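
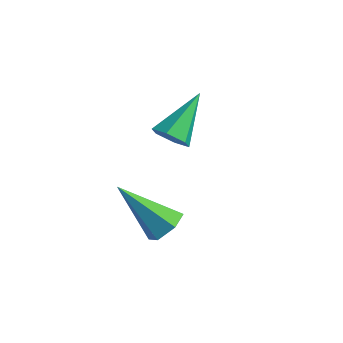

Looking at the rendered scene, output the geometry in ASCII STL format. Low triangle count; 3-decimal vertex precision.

solid 
facet normal 0.050 -0.812 -0.581
outer loop
vertex -0.972 -0.143 -3.215
vertex -1.462 -0.428 -2.859
vertex -1.611 -0.054 -3.395
endloop
endfacet
facet normal 0.268 0.781 -0.564
outer loop
vertex -0.972 -0.143 -3.215
vertex -1.611 -0.054 -3.395
vertex -1.558 1.108 -1.761
endloop
endfacet
facet normal 0.050 -0.812 -0.581
outer loop
vertex -1.611 -0.054 -3.395
vertex -1.462 -0.428 -2.859
vertex -2.102 -0.339 -3.039
endloop
endfacet
facet normal -0.664 0.620 -0.419
outer loop
vertex -1.611 -0.054 -3.395
vertex -2.102 -0.339 -3.039
vertex -1.558 1.108 -1.761
endloop
endfacet
facet normal 0.050 -0.812 -0.581
outer loop
vertex -2.102 -0.339 -3.039
vertex -1.462 -0.428 -2.859
vertex -1.953 -0.713 -2.503
endloop
endfacet
facet normal -0.946 0.076 0.316
outer loop
vertex -2.102 -0.339 -3.039
vertex -1.953 -0.713 -2.503
vertex -1.558 1.108 -1.761
endloop
endfacet
facet normal 0.050 -0.812 -0.581
outer loop
vertex -1.953 -0.713 -2.503
vertex -1.462 -0.428 -2.859
vertex -1.314 -0.802 -2.323
endloop
endfacet
facet normal -0.297 -0.304 0.905
outer loop
vertex -1.953 -0.713 -2.503
vertex -1.314 -0.802 -2.323
vertex -1.558 1.108 -1.761
endloop
endfacet
facet normal 0.050 -0.812 -0.581
outer loop
vertex -1.314 -0.802 -2.323
vertex -1.462 -0.428 -2.859
vertex -0.823 -0.517 -2.679
endloop
endfacet
facet normal 0.634 -0.143 0.760
outer loop
vertex -1.314 -0.802 -2.323
vertex -0.823 -0.517 -2.679
vertex -1.558 1.108 -1.761
endloop
endfacet
facet normal 0.050 -0.812 -0.581
outer loop
vertex -0.823 -0.517 -2.679
vertex -1.462 -0.428 -2.859
vertex -0.972 -0.143 -3.215
endloop
endfacet
facet normal 0.916 0.400 0.025
outer loop
vertex -0.823 -0.517 -2.679
vertex -0.972 -0.143 -3.215
vertex -1.558 1.108 -1.761
endloop
endfacet
facet normal 0.674 0.252 -0.694
outer loop
vertex 0.902 -2.744 -3.532
vertex 0.618 -3.182 -3.967
vertex 0.401 -2.538 -3.944
endloop
endfacet
facet normal -0.132 0.813 0.567
outer loop
vertex 0.902 -2.744 -3.532
vertex 0.401 -2.538 -3.944
vertex -0.758 -3.698 -2.553
endloop
endfacet
facet normal 0.675 0.252 -0.694
outer loop
vertex 0.401 -2.538 -3.944
vertex 0.618 -3.182 -3.967
vertex 0.118 -2.977 -4.379
endloop
endfacet
facet normal -0.773 0.622 -0.125
outer loop
vertex 0.401 -2.538 -3.944
vertex 0.118 -2.977 -4.379
vertex -0.758 -3.698 -2.553
endloop
endfacet
facet normal 0.675 0.253 -0.693
outer loop
vertex 0.118 -2.977 -4.379
vertex 0.618 -3.182 -3.967
vertex 0.335 -3.621 -4.403
endloop
endfacet
facet normal -0.827 -0.260 -0.499
outer loop
vertex 0.118 -2.977 -4.379
vertex 0.335 -3.621 -4.403
vertex -0.758 -3.698 -2.553
endloop
endfacet
facet normal 0.675 0.253 -0.693
outer loop
vertex 0.335 -3.621 -4.403
vertex 0.618 -3.182 -3.967
vertex 0.835 -3.826 -3.991
endloop
endfacet
facet normal -0.241 -0.953 -0.182
outer loop
vertex 0.335 -3.621 -4.403
vertex 0.835 -3.826 -3.991
vertex -0.758 -3.698 -2.553
endloop
endfacet
facet normal 0.674 0.253 -0.694
outer loop
vertex 0.835 -3.826 -3.991
vertex 0.618 -3.182 -3.967
vertex 1.119 -3.388 -3.555
endloop
endfacet
facet normal 0.398 -0.764 0.508
outer loop
vertex 0.835 -3.826 -3.991
vertex 1.119 -3.388 -3.555
vertex -0.758 -3.698 -2.553
endloop
endfacet
facet normal 0.674 0.252 -0.694
outer loop
vertex 1.119 -3.388 -3.555
vertex 0.618 -3.182 -3.967
vertex 0.902 -2.744 -3.532
endloop
endfacet
facet normal 0.452 0.121 0.884
outer loop
vertex 1.119 -3.388 -3.555
vertex 0.902 -2.744 -3.532
vertex -0.758 -3.698 -2.553
endloop
endfacet

endsolid


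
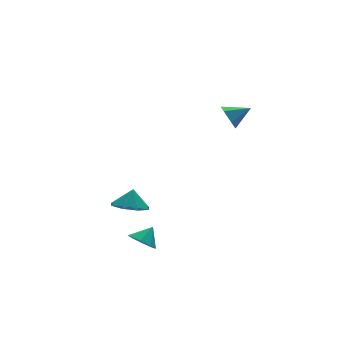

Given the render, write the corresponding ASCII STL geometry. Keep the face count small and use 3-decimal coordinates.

solid 
facet normal -0.680 -0.236 -0.695
outer loop
vertex -3.735 -0.396 -4.69
vertex -4.071 -0.962 -4.169
vertex -4.199 -0.146 -4.321
endloop
endfacet
facet normal 0.497 0.867 0.038
outer loop
vertex -3.735 -0.396 -4.69
vertex -4.199 -0.146 -4.321
vertex -3.309 -0.698 -3.391
endloop
endfacet
facet normal -0.680 -0.236 -0.694
outer loop
vertex -4.199 -0.146 -4.321
vertex -4.071 -0.962 -4.169
vertex -4.587 -0.375 -3.863
endloop
endfacet
facet normal 0.046 0.878 0.477
outer loop
vertex -4.199 -0.146 -4.321
vertex -4.587 -0.375 -3.863
vertex -3.309 -0.698 -3.391
endloop
endfacet
facet normal -0.680 -0.236 -0.694
outer loop
vertex -4.587 -0.375 -3.863
vertex -4.071 -0.962 -4.169
vertex -4.673 -0.947 -3.584
endloop
endfacet
facet normal -0.206 0.454 0.867
outer loop
vertex -4.587 -0.375 -3.863
vertex -4.673 -0.947 -3.584
vertex -3.309 -0.698 -3.391
endloop
endfacet
facet normal -0.680 -0.237 -0.694
outer loop
vertex -4.673 -0.947 -3.584
vertex -4.071 -0.962 -4.169
vertex -4.406 -1.529 -3.647
endloop
endfacet
facet normal -0.110 -0.157 0.981
outer loop
vertex -4.673 -0.947 -3.584
vertex -4.406 -1.529 -3.647
vertex -3.309 -0.698 -3.391
endloop
endfacet
facet normal -0.680 -0.237 -0.694
outer loop
vertex -4.406 -1.529 -3.647
vertex -4.071 -0.962 -4.169
vertex -3.943 -1.778 -4.016
endloop
endfacet
facet normal 0.278 -0.598 0.752
outer loop
vertex -4.406 -1.529 -3.647
vertex -3.943 -1.778 -4.016
vertex -3.309 -0.698 -3.391
endloop
endfacet
facet normal -0.680 -0.237 -0.694
outer loop
vertex -3.943 -1.778 -4.016
vertex -4.071 -0.962 -4.169
vertex -3.554 -1.55 -4.475
endloop
endfacet
facet normal 0.728 -0.609 0.314
outer loop
vertex -3.943 -1.778 -4.016
vertex -3.554 -1.55 -4.475
vertex -3.309 -0.698 -3.391
endloop
endfacet
facet normal -0.680 -0.236 -0.694
outer loop
vertex -3.554 -1.55 -4.475
vertex -4.071 -0.962 -4.169
vertex -3.468 -0.977 -4.754
endloop
endfacet
facet normal 0.980 -0.184 -0.077
outer loop
vertex -3.554 -1.55 -4.475
vertex -3.468 -0.977 -4.754
vertex -3.309 -0.698 -3.391
endloop
endfacet
facet normal -0.680 -0.236 -0.695
outer loop
vertex -3.468 -0.977 -4.754
vertex -4.071 -0.962 -4.169
vertex -3.735 -0.396 -4.69
endloop
endfacet
facet normal 0.884 0.427 -0.191
outer loop
vertex -3.468 -0.977 -4.754
vertex -3.735 -0.396 -4.69
vertex -3.309 -0.698 -3.391
endloop
endfacet
facet normal -0.882 0.208 -0.423
outer loop
vertex 1.643 0.106 2.656
vertex 1.268 -0.133 3.321
vertex 1.488 0.632 3.238
endloop
endfacet
facet normal 0.790 0.544 -0.281
outer loop
vertex 1.643 0.106 2.656
vertex 1.488 0.632 3.238
vertex 2.432 -0.407 3.879
endloop
endfacet
facet normal -0.882 0.208 -0.423
outer loop
vertex 1.488 0.632 3.238
vertex 1.268 -0.133 3.321
vertex 1.113 0.394 3.903
endloop
endfacet
facet normal 0.452 0.728 0.515
outer loop
vertex 1.488 0.632 3.238
vertex 1.113 0.394 3.903
vertex 2.432 -0.407 3.879
endloop
endfacet
facet normal -0.882 0.208 -0.423
outer loop
vertex 1.113 0.394 3.903
vertex 1.268 -0.133 3.321
vertex 0.893 -0.371 3.986
endloop
endfacet
facet normal 0.071 0.087 0.994
outer loop
vertex 1.113 0.394 3.903
vertex 0.893 -0.371 3.986
vertex 2.432 -0.407 3.879
endloop
endfacet
facet normal -0.882 0.208 -0.423
outer loop
vertex 0.893 -0.371 3.986
vertex 1.268 -0.133 3.321
vertex 1.048 -0.897 3.404
endloop
endfacet
facet normal 0.030 -0.738 0.675
outer loop
vertex 0.893 -0.371 3.986
vertex 1.048 -0.897 3.404
vertex 2.432 -0.407 3.879
endloop
endfacet
facet normal -0.882 0.208 -0.423
outer loop
vertex 1.048 -0.897 3.404
vertex 1.268 -0.133 3.321
vertex 1.423 -0.659 2.739
endloop
endfacet
facet normal 0.368 -0.922 -0.122
outer loop
vertex 1.048 -0.897 3.404
vertex 1.423 -0.659 2.739
vertex 2.432 -0.407 3.879
endloop
endfacet
facet normal -0.882 0.208 -0.423
outer loop
vertex 1.423 -0.659 2.739
vertex 1.268 -0.133 3.321
vertex 1.643 0.106 2.656
endloop
endfacet
facet normal 0.749 -0.280 -0.601
outer loop
vertex 1.423 -0.659 2.739
vertex 1.643 0.106 2.656
vertex 2.432 -0.407 3.879
endloop
endfacet
facet normal -0.272 -0.225 -0.936
outer loop
vertex -2.188 3.557 -4.26
vertex -2.961 2.877 -3.872
vertex -2.926 3.944 -4.139
endloop
endfacet
facet normal 0.479 0.798 0.366
outer loop
vertex -2.188 3.557 -4.26
vertex -2.926 3.944 -4.139
vertex -2.639 3.143 -2.768
endloop
endfacet
facet normal -0.272 -0.225 -0.936
outer loop
vertex -2.926 3.944 -4.139
vertex -2.961 2.877 -3.872
vertex -3.684 3.705 -3.861
endloop
endfacet
facet normal -0.080 0.853 0.515
outer loop
vertex -2.926 3.944 -4.139
vertex -3.684 3.705 -3.861
vertex -2.639 3.143 -2.768
endloop
endfacet
facet normal -0.273 -0.226 -0.935
outer loop
vertex -3.684 3.705 -3.861
vertex -2.961 2.877 -3.872
vertex -4.019 2.982 -3.589
endloop
endfacet
facet normal -0.486 0.496 0.720
outer loop
vertex -3.684 3.705 -3.861
vertex -4.019 2.982 -3.589
vertex -2.639 3.143 -2.768
endloop
endfacet
facet normal -0.273 -0.226 -0.935
outer loop
vertex -4.019 2.982 -3.589
vertex -2.961 2.877 -3.872
vertex -3.733 2.197 -3.483
endloop
endfacet
facet normal -0.504 -0.067 0.861
outer loop
vertex -4.019 2.982 -3.589
vertex -3.733 2.197 -3.483
vertex -2.639 3.143 -2.768
endloop
endfacet
facet normal -0.273 -0.226 -0.935
outer loop
vertex -3.733 2.197 -3.483
vertex -2.961 2.877 -3.872
vertex -2.995 1.811 -3.605
endloop
endfacet
facet normal -0.123 -0.504 0.855
outer loop
vertex -3.733 2.197 -3.483
vertex -2.995 1.811 -3.605
vertex -2.639 3.143 -2.768
endloop
endfacet
facet normal -0.272 -0.226 -0.935
outer loop
vertex -2.995 1.811 -3.605
vertex -2.961 2.877 -3.872
vertex -2.237 2.049 -3.883
endloop
endfacet
facet normal 0.435 -0.560 0.706
outer loop
vertex -2.995 1.811 -3.605
vertex -2.237 2.049 -3.883
vertex -2.639 3.143 -2.768
endloop
endfacet
facet normal -0.273 -0.226 -0.935
outer loop
vertex -2.237 2.049 -3.883
vertex -2.961 2.877 -3.872
vertex -1.903 2.772 -4.155
endloop
endfacet
facet normal 0.842 -0.201 0.501
outer loop
vertex -2.237 2.049 -3.883
vertex -1.903 2.772 -4.155
vertex -2.639 3.143 -2.768
endloop
endfacet
facet normal -0.273 -0.224 -0.936
outer loop
vertex -1.903 2.772 -4.155
vertex -2.961 2.877 -3.872
vertex -2.188 3.557 -4.26
endloop
endfacet
facet normal 0.860 0.361 0.360
outer loop
vertex -1.903 2.772 -4.155
vertex -2.188 3.557 -4.26
vertex -2.639 3.143 -2.768
endloop
endfacet

endsolid


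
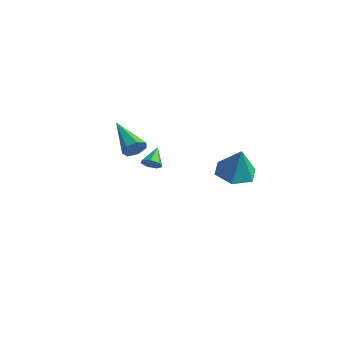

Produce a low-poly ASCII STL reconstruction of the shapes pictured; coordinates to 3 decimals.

solid 
facet normal 0.885 -0.172 -0.433
outer loop
vertex -0.398 -0.588 1.145
vertex -0.65 -1.006 0.796
vertex -0.587 -0.419 0.691
endloop
endfacet
facet normal 0.040 0.942 0.334
outer loop
vertex -0.398 -0.588 1.145
vertex -0.587 -0.419 0.691
vertex -2.35 -0.674 1.624
endloop
endfacet
facet normal 0.886 -0.172 -0.431
outer loop
vertex -0.587 -0.419 0.691
vertex -0.65 -1.006 0.796
vertex -0.823 -0.691 0.315
endloop
endfacet
facet normal -0.337 0.851 -0.404
outer loop
vertex -0.587 -0.419 0.691
vertex -0.823 -0.691 0.315
vertex -2.35 -0.674 1.624
endloop
endfacet
facet normal 0.886 -0.172 -0.431
outer loop
vertex -0.823 -0.691 0.315
vertex -0.65 -1.006 0.796
vertex -0.929 -1.201 0.301
endloop
endfacet
facet normal -0.642 0.154 -0.751
outer loop
vertex -0.823 -0.691 0.315
vertex -0.929 -1.201 0.301
vertex -2.35 -0.674 1.624
endloop
endfacet
facet normal 0.886 -0.173 -0.431
outer loop
vertex -0.929 -1.201 0.301
vertex -0.65 -1.006 0.796
vertex -0.825 -1.564 0.66
endloop
endfacet
facet normal -0.644 -0.623 -0.444
outer loop
vertex -0.929 -1.201 0.301
vertex -0.825 -1.564 0.66
vertex -2.35 -0.674 1.624
endloop
endfacet
facet normal 0.885 -0.172 -0.432
outer loop
vertex -0.825 -1.564 0.66
vertex -0.65 -1.006 0.796
vertex -0.589 -1.507 1.121
endloop
endfacet
facet normal -0.342 -0.895 0.286
outer loop
vertex -0.825 -1.564 0.66
vertex -0.589 -1.507 1.121
vertex -2.35 -0.674 1.624
endloop
endfacet
facet normal 0.885 -0.172 -0.432
outer loop
vertex -0.589 -1.507 1.121
vertex -0.65 -1.006 0.796
vertex -0.399 -1.073 1.337
endloop
endfacet
facet normal 0.037 -0.458 0.888
outer loop
vertex -0.589 -1.507 1.121
vertex -0.399 -1.073 1.337
vertex -2.35 -0.674 1.624
endloop
endfacet
facet normal 0.885 -0.173 -0.432
outer loop
vertex -0.399 -1.073 1.337
vertex -0.65 -1.006 0.796
vertex -0.398 -0.588 1.145
endloop
endfacet
facet normal 0.207 0.360 0.910
outer loop
vertex -0.399 -1.073 1.337
vertex -0.398 -0.588 1.145
vertex -2.35 -0.674 1.624
endloop
endfacet
facet normal -0.312 0.048 -0.949
outer loop
vertex 4.043 1.523 -0.078
vertex 3.167 1.327 0.2
vertex 3.456 2.221 0.15
endloop
endfacet
facet normal 0.779 0.570 0.260
outer loop
vertex 4.043 1.523 -0.078
vertex 3.456 2.221 0.15
vertex 3.653 1.253 1.68
endloop
endfacet
facet normal -0.311 0.048 -0.949
outer loop
vertex 3.456 2.221 0.15
vertex 3.167 1.327 0.2
vertex 2.579 2.025 0.428
endloop
endfacet
facet normal -0.019 0.844 0.536
outer loop
vertex 3.456 2.221 0.15
vertex 2.579 2.025 0.428
vertex 3.653 1.253 1.68
endloop
endfacet
facet normal -0.312 0.047 -0.949
outer loop
vertex 2.579 2.025 0.428
vertex 3.167 1.327 0.2
vertex 2.291 1.131 0.478
endloop
endfacet
facet normal -0.653 0.250 0.715
outer loop
vertex 2.579 2.025 0.428
vertex 2.291 1.131 0.478
vertex 3.653 1.253 1.68
endloop
endfacet
facet normal -0.312 0.049 -0.949
outer loop
vertex 2.291 1.131 0.478
vertex 3.167 1.327 0.2
vertex 2.878 0.434 0.249
endloop
endfacet
facet normal -0.490 -0.615 0.618
outer loop
vertex 2.291 1.131 0.478
vertex 2.878 0.434 0.249
vertex 3.653 1.253 1.68
endloop
endfacet
facet normal -0.311 0.048 -0.949
outer loop
vertex 2.878 0.434 0.249
vertex 3.167 1.327 0.2
vertex 3.755 0.63 -0.028
endloop
endfacet
facet normal 0.307 -0.888 0.342
outer loop
vertex 2.878 0.434 0.249
vertex 3.755 0.63 -0.028
vertex 3.653 1.253 1.68
endloop
endfacet
facet normal -0.312 0.047 -0.949
outer loop
vertex 3.755 0.63 -0.028
vertex 3.167 1.327 0.2
vertex 4.043 1.523 -0.078
endloop
endfacet
facet normal 0.942 -0.294 0.164
outer loop
vertex 3.755 0.63 -0.028
vertex 4.043 1.523 -0.078
vertex 3.653 1.253 1.68
endloop
endfacet
facet normal 0.420 -0.697 -0.581
outer loop
vertex -2.354 1.908 -2.107
vertex -2.713 1.564 -1.954
vertex -2.729 1.891 -2.358
endloop
endfacet
facet normal 0.168 0.935 -0.314
outer loop
vertex -2.354 1.908 -2.107
vertex -2.729 1.891 -2.358
vertex -3.167 2.316 -1.326
endloop
endfacet
facet normal 0.420 -0.697 -0.581
outer loop
vertex -2.729 1.891 -2.358
vertex -2.713 1.564 -1.954
vertex -3.092 1.628 -2.305
endloop
endfacet
facet normal -0.553 0.661 -0.507
outer loop
vertex -2.729 1.891 -2.358
vertex -3.092 1.628 -2.305
vertex -3.167 2.316 -1.326
endloop
endfacet
facet normal 0.421 -0.697 -0.581
outer loop
vertex -3.092 1.628 -2.305
vertex -2.713 1.564 -1.954
vertex -3.169 1.317 -1.988
endloop
endfacet
facet normal -0.985 0.097 -0.144
outer loop
vertex -3.092 1.628 -2.305
vertex -3.169 1.317 -1.988
vertex -3.167 2.316 -1.326
endloop
endfacet
facet normal 0.421 -0.697 -0.581
outer loop
vertex -3.169 1.317 -1.988
vertex -2.713 1.564 -1.954
vertex -2.904 1.191 -1.645
endloop
endfacet
facet normal -0.802 -0.329 0.499
outer loop
vertex -3.169 1.317 -1.988
vertex -2.904 1.191 -1.645
vertex -3.167 2.316 -1.326
endloop
endfacet
facet normal 0.420 -0.697 -0.582
outer loop
vertex -2.904 1.191 -1.645
vertex -2.713 1.564 -1.954
vertex -2.494 1.346 -1.535
endloop
endfacet
facet normal -0.140 -0.300 0.944
outer loop
vertex -2.904 1.191 -1.645
vertex -2.494 1.346 -1.535
vertex -3.167 2.316 -1.326
endloop
endfacet
facet normal 0.420 -0.697 -0.582
outer loop
vertex -2.494 1.346 -1.535
vertex -2.713 1.564 -1.954
vertex -2.25 1.665 -1.741
endloop
endfacet
facet normal 0.501 0.165 0.849
outer loop
vertex -2.494 1.346 -1.535
vertex -2.25 1.665 -1.741
vertex -3.167 2.316 -1.326
endloop
endfacet
facet normal 0.420 -0.697 -0.582
outer loop
vertex -2.25 1.665 -1.741
vertex -2.713 1.564 -1.954
vertex -2.354 1.908 -2.107
endloop
endfacet
facet normal 0.638 0.713 0.292
outer loop
vertex -2.25 1.665 -1.741
vertex -2.354 1.908 -2.107
vertex -3.167 2.316 -1.326
endloop
endfacet

endsolid


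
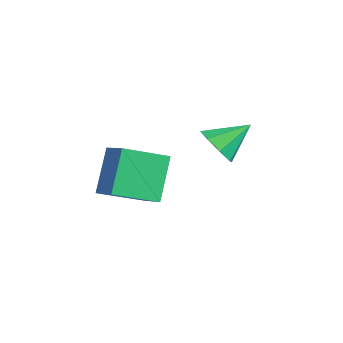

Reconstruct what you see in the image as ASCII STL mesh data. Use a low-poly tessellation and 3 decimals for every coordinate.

solid 
facet normal -0.427 0.383 0.819
outer loop
vertex -1.946 -1.763 0.669
vertex -1.784 -0.154 0.0
vertex -3.034 -1.869 0.151
endloop
endfacet
facet normal -0.092 -0.919 0.382
outer loop
vertex -2.236 -2.586 -1.38
vertex -1.946 -1.763 0.669
vertex -3.034 -1.869 0.151
endloop
endfacet
facet normal -0.427 0.383 0.819
outer loop
vertex -3.034 -1.869 0.151
vertex -1.784 -0.154 0.0
vertex -2.872 -0.26 -0.517
endloop
endfacet
facet normal -0.900 -0.087 -0.428
outer loop
vertex -2.872 -0.26 -0.517
vertex -2.236 -2.586 -1.38
vertex -3.034 -1.869 0.151
endloop
endfacet
facet normal 0.900 0.087 0.428
outer loop
vertex -1.946 -1.763 0.669
vertex -0.986 -0.871 -1.531
vertex -1.784 -0.154 0.0
endloop
endfacet
facet normal -0.092 -0.919 0.382
outer loop
vertex -1.148 -2.48 -0.863
vertex -1.946 -1.763 0.669
vertex -2.236 -2.586 -1.38
endloop
endfacet
facet normal 0.900 0.087 0.428
outer loop
vertex -1.148 -2.48 -0.863
vertex -0.986 -0.871 -1.531
vertex -1.946 -1.763 0.669
endloop
endfacet
facet normal 0.092 0.919 -0.382
outer loop
vertex -1.784 -0.154 0.0
vertex -0.986 -0.871 -1.531
vertex -2.872 -0.26 -0.517
endloop
endfacet
facet normal -0.900 -0.087 -0.428
outer loop
vertex -2.074 -0.977 -2.049
vertex -2.236 -2.586 -1.38
vertex -2.872 -0.26 -0.517
endloop
endfacet
facet normal 0.092 0.919 -0.382
outer loop
vertex -2.872 -0.26 -0.517
vertex -0.986 -0.871 -1.531
vertex -2.074 -0.977 -2.049
endloop
endfacet
facet normal 0.427 -0.384 -0.819
outer loop
vertex -2.074 -0.977 -2.049
vertex -1.148 -2.48 -0.863
vertex -2.236 -2.586 -1.38
endloop
endfacet
facet normal 0.427 -0.383 -0.819
outer loop
vertex -0.986 -0.871 -1.531
vertex -1.148 -2.48 -0.863
vertex -2.074 -0.977 -2.049
endloop
endfacet
facet normal -0.078 -0.822 -0.564
outer loop
vertex -1.419 1.792 -0.487
vertex -2.207 1.666 -0.195
vertex -1.87 2.086 -0.853
endloop
endfacet
facet normal 0.669 0.694 -0.267
outer loop
vertex -1.419 1.792 -0.487
vertex -1.87 2.086 -0.853
vertex -2.093 2.874 0.635
endloop
endfacet
facet normal -0.077 -0.822 -0.564
outer loop
vertex -1.87 2.086 -0.853
vertex -2.207 1.666 -0.195
vertex -2.518 2.133 -0.833
endloop
endfacet
facet normal 0.050 0.886 -0.462
outer loop
vertex -1.87 2.086 -0.853
vertex -2.518 2.133 -0.833
vertex -2.093 2.874 0.635
endloop
endfacet
facet normal -0.078 -0.822 -0.564
outer loop
vertex -2.518 2.133 -0.833
vertex -2.207 1.666 -0.195
vertex -2.985 1.907 -0.439
endloop
endfacet
facet normal -0.574 0.786 -0.230
outer loop
vertex -2.518 2.133 -0.833
vertex -2.985 1.907 -0.439
vertex -2.093 2.874 0.635
endloop
endfacet
facet normal -0.078 -0.822 -0.564
outer loop
vertex -2.985 1.907 -0.439
vertex -2.207 1.666 -0.195
vertex -2.995 1.54 0.097
endloop
endfacet
facet normal -0.843 0.451 0.293
outer loop
vertex -2.985 1.907 -0.439
vertex -2.995 1.54 0.097
vertex -2.093 2.874 0.635
endloop
endfacet
facet normal -0.078 -0.822 -0.564
outer loop
vertex -2.995 1.54 0.097
vertex -2.207 1.666 -0.195
vertex -2.544 1.246 0.463
endloop
endfacet
facet normal -0.596 0.081 0.799
outer loop
vertex -2.995 1.54 0.097
vertex -2.544 1.246 0.463
vertex -2.093 2.874 0.635
endloop
endfacet
facet normal -0.078 -0.822 -0.565
outer loop
vertex -2.544 1.246 0.463
vertex -2.207 1.666 -0.195
vertex -1.895 1.198 0.443
endloop
endfacet
facet normal 0.022 -0.111 0.994
outer loop
vertex -2.544 1.246 0.463
vertex -1.895 1.198 0.443
vertex -2.093 2.874 0.635
endloop
endfacet
facet normal -0.076 -0.821 -0.565
outer loop
vertex -1.895 1.198 0.443
vertex -2.207 1.666 -0.195
vertex -1.429 1.425 0.05
endloop
endfacet
facet normal 0.648 -0.011 0.762
outer loop
vertex -1.895 1.198 0.443
vertex -1.429 1.425 0.05
vertex -2.093 2.874 0.635
endloop
endfacet
facet normal -0.077 -0.822 -0.564
outer loop
vertex -1.429 1.425 0.05
vertex -2.207 1.666 -0.195
vertex -1.419 1.792 -0.487
endloop
endfacet
facet normal 0.916 0.324 0.238
outer loop
vertex -1.429 1.425 0.05
vertex -1.419 1.792 -0.487
vertex -2.093 2.874 0.635
endloop
endfacet

endsolid


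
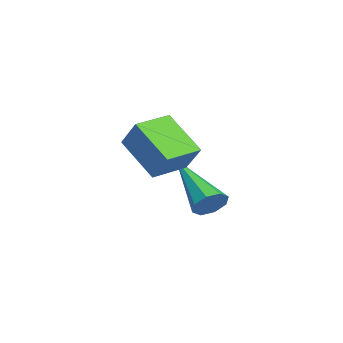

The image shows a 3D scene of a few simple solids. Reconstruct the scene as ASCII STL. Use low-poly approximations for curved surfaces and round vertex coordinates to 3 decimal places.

solid 
facet normal -0.602 -0.509 0.615
outer loop
vertex 4.107 -4.271 4.14
vertex 3.445 -3.407 4.207
vertex 3.583 -4.611 3.346
endloop
endfacet
facet normal 0.607 -0.792 -0.062
outer loop
vertex 4.455 -3.873 2.453
vertex 4.107 -4.271 4.14
vertex 3.583 -4.611 3.346
endloop
endfacet
facet normal -0.602 -0.509 0.615
outer loop
vertex 3.583 -4.611 3.346
vertex 3.445 -3.407 4.207
vertex 2.921 -3.747 3.413
endloop
endfacet
facet normal -0.519 -0.337 -0.785
outer loop
vertex 2.921 -3.747 3.413
vertex 4.455 -3.873 2.453
vertex 3.583 -4.611 3.346
endloop
endfacet
facet normal 0.519 0.337 0.785
outer loop
vertex 4.107 -4.271 4.14
vertex 4.317 -2.669 3.314
vertex 3.445 -3.407 4.207
endloop
endfacet
facet normal 0.607 -0.792 -0.062
outer loop
vertex 4.979 -3.533 3.247
vertex 4.107 -4.271 4.14
vertex 4.455 -3.873 2.453
endloop
endfacet
facet normal 0.519 0.337 0.785
outer loop
vertex 4.979 -3.533 3.247
vertex 4.317 -2.669 3.314
vertex 4.107 -4.271 4.14
endloop
endfacet
facet normal -0.607 0.792 0.062
outer loop
vertex 3.445 -3.407 4.207
vertex 4.317 -2.669 3.314
vertex 2.921 -3.747 3.413
endloop
endfacet
facet normal -0.519 -0.337 -0.785
outer loop
vertex 3.793 -3.009 2.52
vertex 4.455 -3.873 2.453
vertex 2.921 -3.747 3.413
endloop
endfacet
facet normal -0.607 0.792 0.062
outer loop
vertex 2.921 -3.747 3.413
vertex 4.317 -2.669 3.314
vertex 3.793 -3.009 2.52
endloop
endfacet
facet normal 0.602 0.509 -0.615
outer loop
vertex 3.793 -3.009 2.52
vertex 4.979 -3.533 3.247
vertex 4.455 -3.873 2.453
endloop
endfacet
facet normal 0.602 0.509 -0.615
outer loop
vertex 4.317 -2.669 3.314
vertex 4.979 -3.533 3.247
vertex 3.793 -3.009 2.52
endloop
endfacet
facet normal 0.778 0.391 -0.492
outer loop
vertex 2.482 -2.038 1.062
vertex 2.319 -2.283 0.609
vertex 2.224 -1.804 0.84
endloop
endfacet
facet normal -0.115 0.614 0.781
outer loop
vertex 2.482 -2.038 1.062
vertex 2.224 -1.804 0.84
vertex 0.701 -3.097 1.631
endloop
endfacet
facet normal 0.779 0.391 -0.491
outer loop
vertex 2.224 -1.804 0.84
vertex 2.319 -2.283 0.609
vertex 2.022 -1.851 0.482
endloop
endfacet
facet normal -0.565 0.797 0.214
outer loop
vertex 2.224 -1.804 0.84
vertex 2.022 -1.851 0.482
vertex 0.701 -3.097 1.631
endloop
endfacet
facet normal 0.779 0.391 -0.490
outer loop
vertex 2.022 -1.851 0.482
vertex 2.319 -2.283 0.609
vertex 1.994 -2.15 0.199
endloop
endfacet
facet normal -0.789 0.460 -0.408
outer loop
vertex 2.022 -1.851 0.482
vertex 1.994 -2.15 0.199
vertex 0.701 -3.097 1.631
endloop
endfacet
facet normal 0.779 0.392 -0.490
outer loop
vertex 1.994 -2.15 0.199
vertex 2.319 -2.283 0.609
vertex 2.157 -2.528 0.156
endloop
endfacet
facet normal -0.657 -0.201 -0.726
outer loop
vertex 1.994 -2.15 0.199
vertex 2.157 -2.528 0.156
vertex 0.701 -3.097 1.631
endloop
endfacet
facet normal 0.779 0.391 -0.490
outer loop
vertex 2.157 -2.528 0.156
vertex 2.319 -2.283 0.609
vertex 2.415 -2.762 0.379
endloop
endfacet
facet normal -0.247 -0.797 -0.551
outer loop
vertex 2.157 -2.528 0.156
vertex 2.415 -2.762 0.379
vertex 0.701 -3.097 1.631
endloop
endfacet
facet normal 0.778 0.392 -0.491
outer loop
vertex 2.415 -2.762 0.379
vertex 2.319 -2.283 0.609
vertex 2.617 -2.716 0.736
endloop
endfacet
facet normal 0.201 -0.980 0.013
outer loop
vertex 2.415 -2.762 0.379
vertex 2.617 -2.716 0.736
vertex 0.701 -3.097 1.631
endloop
endfacet
facet normal 0.778 0.391 -0.492
outer loop
vertex 2.617 -2.716 0.736
vertex 2.319 -2.283 0.609
vertex 2.645 -2.416 1.019
endloop
endfacet
facet normal 0.426 -0.642 0.638
outer loop
vertex 2.617 -2.716 0.736
vertex 2.645 -2.416 1.019
vertex 0.701 -3.097 1.631
endloop
endfacet
facet normal 0.778 0.391 -0.492
outer loop
vertex 2.645 -2.416 1.019
vertex 2.319 -2.283 0.609
vertex 2.482 -2.038 1.062
endloop
endfacet
facet normal 0.294 0.018 0.956
outer loop
vertex 2.645 -2.416 1.019
vertex 2.482 -2.038 1.062
vertex 0.701 -3.097 1.631
endloop
endfacet

endsolid


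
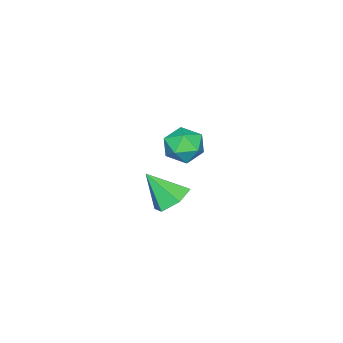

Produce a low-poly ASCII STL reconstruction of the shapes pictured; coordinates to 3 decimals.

solid 
facet normal -0.173 0.624 -0.762
outer loop
vertex 4.045 3.553 -2.576
vertex 3.022 3.485 -2.4
vertex 3.583 4.221 -1.925
endloop
endfacet
facet normal 0.870 0.143 0.471
outer loop
vertex 4.045 3.553 -2.576
vertex 3.583 4.221 -1.925
vertex 3.358 2.275 -0.92
endloop
endfacet
facet normal -0.173 0.624 -0.762
outer loop
vertex 3.583 4.221 -1.925
vertex 3.022 3.485 -2.4
vertex 2.56 4.152 -1.749
endloop
endfacet
facet normal 0.123 0.444 0.888
outer loop
vertex 3.583 4.221 -1.925
vertex 2.56 4.152 -1.749
vertex 3.358 2.275 -0.92
endloop
endfacet
facet normal -0.173 0.624 -0.762
outer loop
vertex 2.56 4.152 -1.749
vertex 3.022 3.485 -2.4
vertex 1.999 3.416 -2.224
endloop
endfacet
facet normal -0.675 0.039 0.737
outer loop
vertex 2.56 4.152 -1.749
vertex 1.999 3.416 -2.224
vertex 3.358 2.275 -0.92
endloop
endfacet
facet normal -0.173 0.623 -0.763
outer loop
vertex 1.999 3.416 -2.224
vertex 3.022 3.485 -2.4
vertex 2.461 2.748 -2.874
endloop
endfacet
facet normal -0.725 -0.668 0.171
outer loop
vertex 1.999 3.416 -2.224
vertex 2.461 2.748 -2.874
vertex 3.358 2.275 -0.92
endloop
endfacet
facet normal -0.173 0.623 -0.763
outer loop
vertex 2.461 2.748 -2.874
vertex 3.022 3.485 -2.4
vertex 3.484 2.817 -3.05
endloop
endfacet
facet normal 0.023 -0.969 -0.245
outer loop
vertex 2.461 2.748 -2.874
vertex 3.484 2.817 -3.05
vertex 3.358 2.275 -0.92
endloop
endfacet
facet normal -0.173 0.623 -0.763
outer loop
vertex 3.484 2.817 -3.05
vertex 3.022 3.485 -2.4
vertex 4.045 3.553 -2.576
endloop
endfacet
facet normal 0.820 -0.564 -0.095
outer loop
vertex 3.484 2.817 -3.05
vertex 4.045 3.553 -2.576
vertex 3.358 2.275 -0.92
endloop
endfacet
facet normal -0.875 -0.009 0.485
outer loop
vertex -3.821 0.383 -3.51
vertex -3.287 0.009 -2.554
vertex -3.405 1.144 -2.745
endloop
endfacet
facet normal -0.869 0.495 -0.020
outer loop
vertex -3.821 0.383 -3.51
vertex -3.405 1.144 -2.745
vertex -3.272 1.332 -3.878
endloop
endfacet
facet normal -0.742 0.178 -0.647
outer loop
vertex -3.821 0.383 -3.51
vertex -3.272 1.332 -3.878
vertex -3.072 0.313 -4.388
endloop
endfacet
facet normal -0.669 -0.522 -0.529
outer loop
vertex -3.821 0.383 -3.51
vertex -3.072 0.313 -4.388
vertex -3.081 -0.504 -3.57
endloop
endfacet
facet normal -0.751 -0.638 0.170
outer loop
vertex -3.821 0.383 -3.51
vertex -3.081 -0.504 -3.57
vertex -3.287 0.009 -2.554
endloop
endfacet
facet normal -0.326 0.938 0.117
outer loop
vertex -3.272 1.332 -3.878
vertex -3.405 1.144 -2.745
vertex -2.399 1.544 -3.15
endloop
endfacet
facet normal -0.336 0.122 0.934
outer loop
vertex -3.405 1.144 -2.745
vertex -3.287 0.009 -2.554
vertex -2.408 0.727 -2.332
endloop
endfacet
facet normal -0.136 -0.895 0.424
outer loop
vertex -3.287 0.009 -2.554
vertex -3.081 -0.504 -3.57
vertex -2.208 -0.292 -2.842
endloop
endfacet
facet normal -0.003 -0.708 -0.707
outer loop
vertex -3.081 -0.504 -3.57
vertex -3.072 0.313 -4.388
vertex -2.075 -0.104 -3.975
endloop
endfacet
facet normal -0.121 0.425 -0.897
outer loop
vertex -3.072 0.313 -4.388
vertex -3.272 1.332 -3.878
vertex -2.193 1.031 -4.166
endloop
endfacet
facet normal 0.669 0.522 0.529
outer loop
vertex -1.659 0.657 -3.21
vertex -2.399 1.544 -3.15
vertex -2.408 0.727 -2.332
endloop
endfacet
facet normal 0.742 -0.178 0.647
outer loop
vertex -1.659 0.657 -3.21
vertex -2.408 0.727 -2.332
vertex -2.208 -0.292 -2.842
endloop
endfacet
facet normal 0.869 -0.495 0.020
outer loop
vertex -1.659 0.657 -3.21
vertex -2.208 -0.292 -2.842
vertex -2.075 -0.104 -3.975
endloop
endfacet
facet normal 0.875 0.009 -0.485
outer loop
vertex -1.659 0.657 -3.21
vertex -2.075 -0.104 -3.975
vertex -2.193 1.031 -4.166
endloop
endfacet
facet normal 0.751 0.638 -0.170
outer loop
vertex -1.659 0.657 -3.21
vertex -2.193 1.031 -4.166
vertex -2.399 1.544 -3.15
endloop
endfacet
facet normal 0.003 0.708 0.707
outer loop
vertex -2.408 0.727 -2.332
vertex -2.399 1.544 -3.15
vertex -3.405 1.144 -2.745
endloop
endfacet
facet normal 0.121 -0.425 0.897
outer loop
vertex -2.208 -0.292 -2.842
vertex -2.408 0.727 -2.332
vertex -3.287 0.009 -2.554
endloop
endfacet
facet normal 0.326 -0.938 -0.117
outer loop
vertex -2.075 -0.104 -3.975
vertex -2.208 -0.292 -2.842
vertex -3.081 -0.504 -3.57
endloop
endfacet
facet normal 0.336 -0.122 -0.934
outer loop
vertex -2.193 1.031 -4.166
vertex -2.075 -0.104 -3.975
vertex -3.072 0.313 -4.388
endloop
endfacet
facet normal 0.136 0.895 -0.424
outer loop
vertex -2.399 1.544 -3.15
vertex -2.193 1.031 -4.166
vertex -3.272 1.332 -3.878
endloop
endfacet

endsolid


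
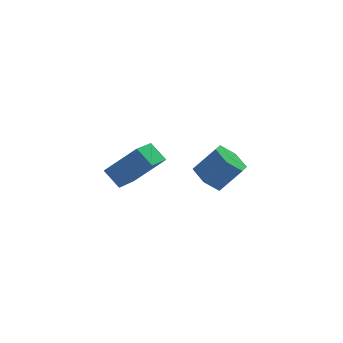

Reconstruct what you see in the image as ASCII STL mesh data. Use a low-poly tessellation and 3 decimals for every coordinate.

solid 
facet normal -0.676 0.118 -0.728
outer loop
vertex 3.593 -3.106 -3.19
vertex 3.031 -2.84 -2.625
vertex 3.537 -2.289 -3.006
endloop
endfacet
facet normal 0.735 0.197 -0.649
outer loop
vertex 3.593 -3.106 -3.19
vertex 3.537 -2.289 -3.006
vertex 4.511 -3.267 -2.2
endloop
endfacet
facet normal 0.734 0.196 -0.650
outer loop
vertex 4.511 -3.267 -2.2
vertex 3.537 -2.289 -3.006
vertex 4.456 -2.449 -2.016
endloop
endfacet
facet normal 0.675 -0.118 0.728
outer loop
vertex 4.511 -3.267 -2.2
vertex 4.456 -2.449 -2.016
vertex 3.949 -3.0 -1.635
endloop
endfacet
facet normal -0.676 0.118 -0.727
outer loop
vertex 3.537 -2.289 -3.006
vertex 3.031 -2.84 -2.625
vertex 2.976 -2.022 -2.441
endloop
endfacet
facet normal 0.311 0.941 -0.136
outer loop
vertex 3.537 -2.289 -3.006
vertex 2.976 -2.022 -2.441
vertex 4.456 -2.449 -2.016
endloop
endfacet
facet normal 0.310 0.941 -0.136
outer loop
vertex 4.456 -2.449 -2.016
vertex 2.976 -2.022 -2.441
vertex 3.894 -2.182 -1.451
endloop
endfacet
facet normal 0.675 -0.118 0.728
outer loop
vertex 4.456 -2.449 -2.016
vertex 3.894 -2.182 -1.451
vertex 3.949 -3.0 -1.635
endloop
endfacet
facet normal -0.675 0.118 -0.728
outer loop
vertex 2.976 -2.022 -2.441
vertex 3.031 -2.84 -2.625
vertex 2.469 -2.573 -2.06
endloop
endfacet
facet normal -0.424 0.746 0.514
outer loop
vertex 2.976 -2.022 -2.441
vertex 2.469 -2.573 -2.06
vertex 3.894 -2.182 -1.451
endloop
endfacet
facet normal -0.424 0.745 0.515
outer loop
vertex 3.894 -2.182 -1.451
vertex 2.469 -2.573 -2.06
vertex 3.387 -2.734 -1.07
endloop
endfacet
facet normal 0.676 -0.118 0.728
outer loop
vertex 3.894 -2.182 -1.451
vertex 3.387 -2.734 -1.07
vertex 3.949 -3.0 -1.635
endloop
endfacet
facet normal -0.675 0.118 -0.728
outer loop
vertex 2.469 -2.573 -2.06
vertex 3.031 -2.84 -2.625
vertex 2.524 -3.391 -2.244
endloop
endfacet
facet normal -0.735 -0.196 0.650
outer loop
vertex 2.469 -2.573 -2.06
vertex 2.524 -3.391 -2.244
vertex 3.387 -2.734 -1.07
endloop
endfacet
facet normal -0.734 -0.197 0.650
outer loop
vertex 3.387 -2.734 -1.07
vertex 2.524 -3.391 -2.244
vertex 3.443 -3.551 -1.254
endloop
endfacet
facet normal 0.676 -0.118 0.728
outer loop
vertex 3.387 -2.734 -1.07
vertex 3.443 -3.551 -1.254
vertex 3.949 -3.0 -1.635
endloop
endfacet
facet normal -0.675 0.118 -0.728
outer loop
vertex 2.524 -3.391 -2.244
vertex 3.031 -2.84 -2.625
vertex 3.086 -3.658 -2.809
endloop
endfacet
facet normal -0.310 -0.941 0.136
outer loop
vertex 2.524 -3.391 -2.244
vertex 3.086 -3.658 -2.809
vertex 3.443 -3.551 -1.254
endloop
endfacet
facet normal -0.311 -0.941 0.136
outer loop
vertex 3.443 -3.551 -1.254
vertex 3.086 -3.658 -2.809
vertex 4.004 -3.818 -1.819
endloop
endfacet
facet normal 0.676 -0.118 0.727
outer loop
vertex 3.443 -3.551 -1.254
vertex 4.004 -3.818 -1.819
vertex 3.949 -3.0 -1.635
endloop
endfacet
facet normal -0.676 0.118 -0.728
outer loop
vertex 3.086 -3.658 -2.809
vertex 3.031 -2.84 -2.625
vertex 3.593 -3.106 -3.19
endloop
endfacet
facet normal 0.425 -0.745 -0.514
outer loop
vertex 3.086 -3.658 -2.809
vertex 3.593 -3.106 -3.19
vertex 4.004 -3.818 -1.819
endloop
endfacet
facet normal 0.424 -0.746 -0.514
outer loop
vertex 4.004 -3.818 -1.819
vertex 3.593 -3.106 -3.19
vertex 4.511 -3.267 -2.2
endloop
endfacet
facet normal 0.675 -0.118 0.728
outer loop
vertex 4.004 -3.818 -1.819
vertex 4.511 -3.267 -2.2
vertex 3.949 -3.0 -1.635
endloop
endfacet
facet normal -0.582 -0.607 0.541
outer loop
vertex -0.417 -4.861 1.15
vertex -0.692 -4.124 1.681
vertex -1.648 -4.587 0.132
endloop
endfacet
facet normal 0.290 -0.776 -0.560
outer loop
vertex -0.448 -3.336 -0.981
vertex -0.417 -4.861 1.15
vertex -1.648 -4.587 0.132
endloop
endfacet
facet normal -0.582 -0.607 0.541
outer loop
vertex -1.648 -4.587 0.132
vertex -0.692 -4.124 1.681
vertex -1.923 -3.849 0.664
endloop
endfacet
facet normal -0.759 0.170 -0.628
outer loop
vertex -1.923 -3.849 0.664
vertex -0.448 -3.336 -0.981
vertex -1.648 -4.587 0.132
endloop
endfacet
facet normal 0.759 -0.169 0.628
outer loop
vertex -0.417 -4.861 1.15
vertex 0.508 -2.873 0.568
vertex -0.692 -4.124 1.681
endloop
endfacet
facet normal 0.289 -0.776 -0.560
outer loop
vertex 0.783 -3.611 0.036
vertex -0.417 -4.861 1.15
vertex -0.448 -3.336 -0.981
endloop
endfacet
facet normal 0.760 -0.170 0.628
outer loop
vertex 0.783 -3.611 0.036
vertex 0.508 -2.873 0.568
vertex -0.417 -4.861 1.15
endloop
endfacet
facet normal -0.289 0.776 0.560
outer loop
vertex -0.692 -4.124 1.681
vertex 0.508 -2.873 0.568
vertex -1.923 -3.849 0.664
endloop
endfacet
facet normal -0.759 0.169 -0.628
outer loop
vertex -0.723 -2.599 -0.45
vertex -0.448 -3.336 -0.981
vertex -1.923 -3.849 0.664
endloop
endfacet
facet normal -0.290 0.777 0.559
outer loop
vertex -1.923 -3.849 0.664
vertex 0.508 -2.873 0.568
vertex -0.723 -2.599 -0.45
endloop
endfacet
facet normal 0.582 0.607 -0.541
outer loop
vertex -0.723 -2.599 -0.45
vertex 0.783 -3.611 0.036
vertex -0.448 -3.336 -0.981
endloop
endfacet
facet normal 0.582 0.607 -0.541
outer loop
vertex 0.508 -2.873 0.568
vertex 0.783 -3.611 0.036
vertex -0.723 -2.599 -0.45
endloop
endfacet

endsolid


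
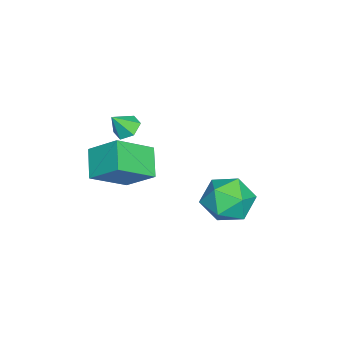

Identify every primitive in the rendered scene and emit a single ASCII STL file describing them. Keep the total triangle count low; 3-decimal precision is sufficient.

solid 
facet normal -0.725 0.542 0.425
outer loop
vertex 0.007 3.159 -0.615
vertex 0.731 3.364 0.358
vertex 0.75 4.139 -0.597
endloop
endfacet
facet normal -0.761 0.582 -0.286
outer loop
vertex 0.007 3.159 -0.615
vertex 0.75 4.139 -0.597
vertex 0.631 3.477 -1.627
endloop
endfacet
facet normal -0.837 -0.080 -0.541
outer loop
vertex 0.007 3.159 -0.615
vertex 0.631 3.477 -1.627
vertex 0.538 2.292 -1.308
endloop
endfacet
facet normal -0.848 -0.529 0.012
outer loop
vertex 0.007 3.159 -0.615
vertex 0.538 2.292 -1.308
vertex 0.599 2.222 -0.082
endloop
endfacet
facet normal -0.779 -0.145 0.610
outer loop
vertex 0.007 3.159 -0.615
vertex 0.599 2.222 -0.082
vertex 0.731 3.364 0.358
endloop
endfacet
facet normal -0.139 0.840 -0.524
outer loop
vertex 0.631 3.477 -1.627
vertex 0.75 4.139 -0.597
vertex 1.741 3.878 -1.278
endloop
endfacet
facet normal -0.081 0.775 0.627
outer loop
vertex 0.75 4.139 -0.597
vertex 0.731 3.364 0.358
vertex 1.802 3.808 -0.052
endloop
endfacet
facet normal -0.169 -0.337 0.926
outer loop
vertex 0.731 3.364 0.358
vertex 0.599 2.222 -0.082
vertex 1.709 2.623 0.267
endloop
endfacet
facet normal -0.281 -0.959 -0.041
outer loop
vertex 0.599 2.222 -0.082
vertex 0.538 2.292 -1.308
vertex 1.59 1.961 -0.763
endloop
endfacet
facet normal -0.263 -0.232 -0.937
outer loop
vertex 0.538 2.292 -1.308
vertex 0.631 3.477 -1.627
vertex 1.609 2.736 -1.718
endloop
endfacet
facet normal 0.848 0.529 -0.012
outer loop
vertex 2.333 2.941 -0.745
vertex 1.741 3.878 -1.278
vertex 1.802 3.808 -0.052
endloop
endfacet
facet normal 0.837 0.080 0.541
outer loop
vertex 2.333 2.941 -0.745
vertex 1.802 3.808 -0.052
vertex 1.709 2.623 0.267
endloop
endfacet
facet normal 0.761 -0.582 0.286
outer loop
vertex 2.333 2.941 -0.745
vertex 1.709 2.623 0.267
vertex 1.59 1.961 -0.763
endloop
endfacet
facet normal 0.725 -0.542 -0.425
outer loop
vertex 2.333 2.941 -0.745
vertex 1.59 1.961 -0.763
vertex 1.609 2.736 -1.718
endloop
endfacet
facet normal 0.779 0.145 -0.610
outer loop
vertex 2.333 2.941 -0.745
vertex 1.609 2.736 -1.718
vertex 1.741 3.878 -1.278
endloop
endfacet
facet normal 0.281 0.959 0.041
outer loop
vertex 1.802 3.808 -0.052
vertex 1.741 3.878 -1.278
vertex 0.75 4.139 -0.597
endloop
endfacet
facet normal 0.263 0.232 0.937
outer loop
vertex 1.709 2.623 0.267
vertex 1.802 3.808 -0.052
vertex 0.731 3.364 0.358
endloop
endfacet
facet normal 0.139 -0.840 0.524
outer loop
vertex 1.59 1.961 -0.763
vertex 1.709 2.623 0.267
vertex 0.599 2.222 -0.082
endloop
endfacet
facet normal 0.081 -0.775 -0.627
outer loop
vertex 1.609 2.736 -1.718
vertex 1.59 1.961 -0.763
vertex 0.538 2.292 -1.308
endloop
endfacet
facet normal 0.169 0.337 -0.926
outer loop
vertex 1.741 3.878 -1.278
vertex 1.609 2.736 -1.718
vertex 0.631 3.477 -1.627
endloop
endfacet
facet normal -0.413 0.455 -0.789
outer loop
vertex -0.639 -2.056 0.606
vertex -1.207 -1.929 0.976
vertex -0.69 -1.472 0.969
endloop
endfacet
facet normal 0.996 0.035 0.084
outer loop
vertex -0.639 -2.056 0.606
vertex -0.69 -1.472 0.969
vertex -0.733 -2.451 1.884
endloop
endfacet
facet normal -0.412 0.454 -0.790
outer loop
vertex -0.69 -1.472 0.969
vertex -1.207 -1.929 0.976
vertex -1.258 -1.344 1.339
endloop
endfacet
facet normal 0.536 0.564 0.628
outer loop
vertex -0.69 -1.472 0.969
vertex -1.258 -1.344 1.339
vertex -0.733 -2.451 1.884
endloop
endfacet
facet normal -0.412 0.454 -0.790
outer loop
vertex -1.258 -1.344 1.339
vertex -1.207 -1.929 0.976
vertex -1.775 -1.801 1.346
endloop
endfacet
facet normal -0.270 0.319 0.908
outer loop
vertex -1.258 -1.344 1.339
vertex -1.775 -1.801 1.346
vertex -0.733 -2.451 1.884
endloop
endfacet
facet normal -0.412 0.455 -0.790
outer loop
vertex -1.775 -1.801 1.346
vertex -1.207 -1.929 0.976
vertex -1.724 -2.385 0.983
endloop
endfacet
facet normal -0.616 -0.454 0.644
outer loop
vertex -1.775 -1.801 1.346
vertex -1.724 -2.385 0.983
vertex -0.733 -2.451 1.884
endloop
endfacet
facet normal -0.412 0.455 -0.790
outer loop
vertex -1.724 -2.385 0.983
vertex -1.207 -1.929 0.976
vertex -1.156 -2.513 0.613
endloop
endfacet
facet normal -0.156 -0.983 0.100
outer loop
vertex -1.724 -2.385 0.983
vertex -1.156 -2.513 0.613
vertex -0.733 -2.451 1.884
endloop
endfacet
facet normal -0.413 0.455 -0.789
outer loop
vertex -1.156 -2.513 0.613
vertex -1.207 -1.929 0.976
vertex -0.639 -2.056 0.606
endloop
endfacet
facet normal 0.650 -0.738 -0.180
outer loop
vertex -1.156 -2.513 0.613
vertex -0.639 -2.056 0.606
vertex -0.733 -2.451 1.884
endloop
endfacet
facet normal -0.780 -0.274 0.563
outer loop
vertex 1.917 -1.362 2.606
vertex 0.696 -0.191 1.484
vertex 1.621 -2.678 1.554
endloop
endfacet
facet normal 0.601 -0.577 0.553
outer loop
vertex 2.784 -2.269 0.716
vertex 1.917 -1.362 2.606
vertex 1.621 -2.678 1.554
endloop
endfacet
facet normal -0.780 -0.274 0.562
outer loop
vertex 1.621 -2.678 1.554
vertex 0.696 -0.191 1.484
vertex 0.401 -1.506 0.432
endloop
endfacet
facet normal -0.173 -0.769 -0.615
outer loop
vertex 0.401 -1.506 0.432
vertex 2.784 -2.269 0.716
vertex 1.621 -2.678 1.554
endloop
endfacet
facet normal 0.173 0.769 0.615
outer loop
vertex 1.917 -1.362 2.606
vertex 1.859 0.218 0.646
vertex 0.696 -0.191 1.484
endloop
endfacet
facet normal 0.601 -0.577 0.553
outer loop
vertex 3.079 -0.954 1.768
vertex 1.917 -1.362 2.606
vertex 2.784 -2.269 0.716
endloop
endfacet
facet normal 0.173 0.769 0.615
outer loop
vertex 3.079 -0.954 1.768
vertex 1.859 0.218 0.646
vertex 1.917 -1.362 2.606
endloop
endfacet
facet normal -0.601 0.577 -0.553
outer loop
vertex 0.696 -0.191 1.484
vertex 1.859 0.218 0.646
vertex 0.401 -1.506 0.432
endloop
endfacet
facet normal -0.173 -0.770 -0.615
outer loop
vertex 1.563 -1.098 -0.406
vertex 2.784 -2.269 0.716
vertex 0.401 -1.506 0.432
endloop
endfacet
facet normal -0.601 0.577 -0.553
outer loop
vertex 0.401 -1.506 0.432
vertex 1.859 0.218 0.646
vertex 1.563 -1.098 -0.406
endloop
endfacet
facet normal 0.780 0.275 -0.562
outer loop
vertex 1.563 -1.098 -0.406
vertex 3.079 -0.954 1.768
vertex 2.784 -2.269 0.716
endloop
endfacet
facet normal 0.780 0.274 -0.562
outer loop
vertex 1.859 0.218 0.646
vertex 3.079 -0.954 1.768
vertex 1.563 -1.098 -0.406
endloop
endfacet

endsolid


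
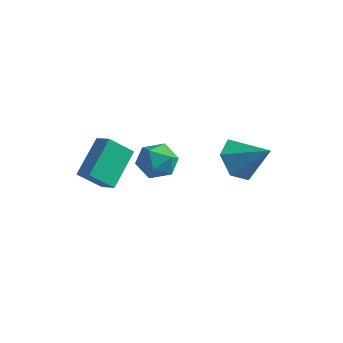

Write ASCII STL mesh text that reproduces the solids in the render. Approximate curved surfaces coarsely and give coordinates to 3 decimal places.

solid 
facet normal -0.816 -0.092 -0.571
outer loop
vertex 3.331 3.279 -1.696
vertex 2.701 3.47 -0.827
vertex 3.041 4.3 -1.447
endloop
endfacet
facet normal 0.841 0.341 -0.420
outer loop
vertex 3.331 3.279 -1.696
vertex 3.041 4.3 -1.447
vertex 4.119 3.63 0.167
endloop
endfacet
facet normal -0.816 -0.092 -0.571
outer loop
vertex 3.041 4.3 -1.447
vertex 2.701 3.47 -0.827
vertex 2.411 4.491 -0.578
endloop
endfacet
facet normal 0.413 0.905 0.100
outer loop
vertex 3.041 4.3 -1.447
vertex 2.411 4.491 -0.578
vertex 4.119 3.63 0.167
endloop
endfacet
facet normal -0.815 -0.092 -0.572
outer loop
vertex 2.411 4.491 -0.578
vertex 2.701 3.47 -0.827
vertex 2.07 3.662 0.041
endloop
endfacet
facet normal -0.039 0.608 0.793
outer loop
vertex 2.411 4.491 -0.578
vertex 2.07 3.662 0.041
vertex 4.119 3.63 0.167
endloop
endfacet
facet normal -0.815 -0.092 -0.572
outer loop
vertex 2.07 3.662 0.041
vertex 2.701 3.47 -0.827
vertex 2.36 2.641 -0.208
endloop
endfacet
facet normal -0.063 -0.253 0.965
outer loop
vertex 2.07 3.662 0.041
vertex 2.36 2.641 -0.208
vertex 4.119 3.63 0.167
endloop
endfacet
facet normal -0.815 -0.091 -0.572
outer loop
vertex 2.36 2.641 -0.208
vertex 2.701 3.47 -0.827
vertex 2.99 2.449 -1.076
endloop
endfacet
facet normal 0.365 -0.818 0.446
outer loop
vertex 2.36 2.641 -0.208
vertex 2.99 2.449 -1.076
vertex 4.119 3.63 0.167
endloop
endfacet
facet normal -0.816 -0.092 -0.571
outer loop
vertex 2.99 2.449 -1.076
vertex 2.701 3.47 -0.827
vertex 3.331 3.279 -1.696
endloop
endfacet
facet normal 0.817 -0.521 -0.248
outer loop
vertex 2.99 2.449 -1.076
vertex 3.331 3.279 -1.696
vertex 4.119 3.63 0.167
endloop
endfacet
facet normal -0.656 -0.480 0.583
outer loop
vertex -1.311 2.436 -1.057
vertex -1.06 1.588 -1.473
vertex -0.584 1.902 -0.679
endloop
endfacet
facet normal -0.401 0.099 0.911
outer loop
vertex -1.311 2.436 -1.057
vertex -0.584 1.902 -0.679
vertex -0.493 2.874 -0.745
endloop
endfacet
facet normal -0.549 0.667 0.504
outer loop
vertex -1.311 2.436 -1.057
vertex -0.493 2.874 -0.745
vertex -0.913 3.16 -1.581
endloop
endfacet
facet normal -0.896 0.438 -0.076
outer loop
vertex -1.311 2.436 -1.057
vertex -0.913 3.16 -1.581
vertex -1.263 2.365 -2.031
endloop
endfacet
facet normal -0.962 -0.271 -0.028
outer loop
vertex -1.311 2.436 -1.057
vertex -1.263 2.365 -2.031
vertex -1.06 1.588 -1.473
endloop
endfacet
facet normal 0.309 0.036 0.950
outer loop
vertex -0.493 2.874 -0.745
vertex -0.584 1.902 -0.679
vertex 0.263 2.295 -0.969
endloop
endfacet
facet normal -0.105 -0.902 0.419
outer loop
vertex -0.584 1.902 -0.679
vertex -1.06 1.588 -1.473
vertex -0.087 1.5 -1.419
endloop
endfacet
facet normal -0.600 -0.564 -0.567
outer loop
vertex -1.06 1.588 -1.473
vertex -1.263 2.365 -2.031
vertex -0.507 1.786 -2.255
endloop
endfacet
facet normal -0.492 0.583 -0.647
outer loop
vertex -1.263 2.365 -2.031
vertex -0.913 3.16 -1.581
vertex -0.416 2.758 -2.321
endloop
endfacet
facet normal 0.070 0.954 0.291
outer loop
vertex -0.913 3.16 -1.581
vertex -0.493 2.874 -0.745
vertex 0.06 3.072 -1.527
endloop
endfacet
facet normal 0.896 -0.438 0.076
outer loop
vertex 0.311 2.224 -1.943
vertex 0.263 2.295 -0.969
vertex -0.087 1.5 -1.419
endloop
endfacet
facet normal 0.549 -0.667 -0.504
outer loop
vertex 0.311 2.224 -1.943
vertex -0.087 1.5 -1.419
vertex -0.507 1.786 -2.255
endloop
endfacet
facet normal 0.401 -0.099 -0.911
outer loop
vertex 0.311 2.224 -1.943
vertex -0.507 1.786 -2.255
vertex -0.416 2.758 -2.321
endloop
endfacet
facet normal 0.656 0.480 -0.583
outer loop
vertex 0.311 2.224 -1.943
vertex -0.416 2.758 -2.321
vertex 0.06 3.072 -1.527
endloop
endfacet
facet normal 0.962 0.271 0.028
outer loop
vertex 0.311 2.224 -1.943
vertex 0.06 3.072 -1.527
vertex 0.263 2.295 -0.969
endloop
endfacet
facet normal 0.492 -0.583 0.647
outer loop
vertex -0.087 1.5 -1.419
vertex 0.263 2.295 -0.969
vertex -0.584 1.902 -0.679
endloop
endfacet
facet normal -0.070 -0.954 -0.291
outer loop
vertex -0.507 1.786 -2.255
vertex -0.087 1.5 -1.419
vertex -1.06 1.588 -1.473
endloop
endfacet
facet normal -0.309 -0.036 -0.950
outer loop
vertex -0.416 2.758 -2.321
vertex -0.507 1.786 -2.255
vertex -1.263 2.365 -2.031
endloop
endfacet
facet normal 0.105 0.902 -0.419
outer loop
vertex 0.06 3.072 -1.527
vertex -0.416 2.758 -2.321
vertex -0.913 3.16 -1.581
endloop
endfacet
facet normal 0.600 0.564 0.567
outer loop
vertex 0.263 2.295 -0.969
vertex 0.06 3.072 -1.527
vertex -0.493 2.874 -0.745
endloop
endfacet
facet normal -0.445 -0.578 0.685
outer loop
vertex -1.651 -0.696 -1.134
vertex -1.832 0.898 0.093
vertex -2.435 -0.512 -1.488
endloop
endfacet
facet normal 0.089 -0.789 -0.608
outer loop
vertex -1.808 0.302 -2.453
vertex -1.651 -0.696 -1.134
vertex -2.435 -0.512 -1.488
endloop
endfacet
facet normal -0.445 -0.578 0.685
outer loop
vertex -2.435 -0.512 -1.488
vertex -1.832 0.898 0.093
vertex -2.616 1.082 -0.261
endloop
endfacet
facet normal -0.891 0.209 -0.403
outer loop
vertex -2.616 1.082 -0.261
vertex -1.808 0.302 -2.453
vertex -2.435 -0.512 -1.488
endloop
endfacet
facet normal 0.891 -0.209 0.403
outer loop
vertex -1.651 -0.696 -1.134
vertex -1.205 1.712 -0.872
vertex -1.832 0.898 0.093
endloop
endfacet
facet normal 0.089 -0.789 -0.608
outer loop
vertex -1.024 0.118 -2.099
vertex -1.651 -0.696 -1.134
vertex -1.808 0.302 -2.453
endloop
endfacet
facet normal 0.891 -0.209 0.403
outer loop
vertex -1.024 0.118 -2.099
vertex -1.205 1.712 -0.872
vertex -1.651 -0.696 -1.134
endloop
endfacet
facet normal -0.089 0.789 0.608
outer loop
vertex -1.832 0.898 0.093
vertex -1.205 1.712 -0.872
vertex -2.616 1.082 -0.261
endloop
endfacet
facet normal -0.891 0.209 -0.403
outer loop
vertex -1.989 1.896 -1.226
vertex -1.808 0.302 -2.453
vertex -2.616 1.082 -0.261
endloop
endfacet
facet normal -0.089 0.789 0.608
outer loop
vertex -2.616 1.082 -0.261
vertex -1.205 1.712 -0.872
vertex -1.989 1.896 -1.226
endloop
endfacet
facet normal 0.445 0.578 -0.685
outer loop
vertex -1.989 1.896 -1.226
vertex -1.024 0.118 -2.099
vertex -1.808 0.302 -2.453
endloop
endfacet
facet normal 0.445 0.578 -0.685
outer loop
vertex -1.205 1.712 -0.872
vertex -1.024 0.118 -2.099
vertex -1.989 1.896 -1.226
endloop
endfacet

endsolid


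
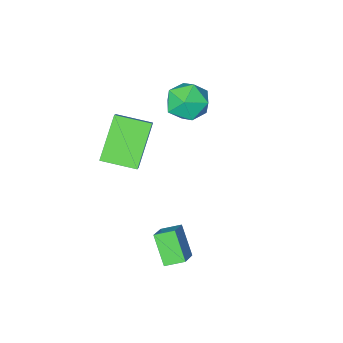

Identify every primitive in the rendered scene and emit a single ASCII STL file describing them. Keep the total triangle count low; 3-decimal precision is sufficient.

solid 
facet normal -0.764 0.531 0.365
outer loop
vertex 0.529 1.502 -0.037
vertex 1.263 2.13 0.585
vertex 0.661 2.473 -1.173
endloop
endfacet
facet normal -0.638 -0.547 -0.542
outer loop
vertex 1.357 1.99 -1.505
vertex 0.529 1.502 -0.037
vertex 0.661 2.473 -1.173
endloop
endfacet
facet normal -0.764 0.532 0.365
outer loop
vertex 0.661 2.473 -1.173
vertex 1.263 2.13 0.585
vertex 1.396 3.101 -0.55
endloop
endfacet
facet normal 0.088 0.648 -0.757
outer loop
vertex 1.396 3.101 -0.55
vertex 1.357 1.99 -1.505
vertex 0.661 2.473 -1.173
endloop
endfacet
facet normal -0.088 -0.647 0.757
outer loop
vertex 0.529 1.502 -0.037
vertex 1.959 1.647 0.253
vertex 1.263 2.13 0.585
endloop
endfacet
facet normal -0.639 -0.546 -0.542
outer loop
vertex 1.224 1.019 -0.37
vertex 0.529 1.502 -0.037
vertex 1.357 1.99 -1.505
endloop
endfacet
facet normal -0.088 -0.648 0.757
outer loop
vertex 1.224 1.019 -0.37
vertex 1.959 1.647 0.253
vertex 0.529 1.502 -0.037
endloop
endfacet
facet normal 0.638 0.547 0.542
outer loop
vertex 1.263 2.13 0.585
vertex 1.959 1.647 0.253
vertex 1.396 3.101 -0.55
endloop
endfacet
facet normal 0.087 0.648 -0.757
outer loop
vertex 2.091 2.618 -0.883
vertex 1.357 1.99 -1.505
vertex 1.396 3.101 -0.55
endloop
endfacet
facet normal 0.639 0.546 0.541
outer loop
vertex 1.396 3.101 -0.55
vertex 1.959 1.647 0.253
vertex 2.091 2.618 -0.883
endloop
endfacet
facet normal 0.764 -0.532 -0.365
outer loop
vertex 2.091 2.618 -0.883
vertex 1.224 1.019 -0.37
vertex 1.357 1.99 -1.505
endloop
endfacet
facet normal 0.764 -0.532 -0.366
outer loop
vertex 1.959 1.647 0.253
vertex 1.224 1.019 -0.37
vertex 2.091 2.618 -0.883
endloop
endfacet
facet normal -0.706 0.686 -0.178
outer loop
vertex -0.014 -1.457 3.986
vertex 0.497 -0.714 4.823
vertex 1.249 -0.564 2.421
endloop
endfacet
facet normal -0.415 -0.604 -0.680
outer loop
vertex 2.343 -1.626 2.697
vertex -0.014 -1.457 3.986
vertex 1.249 -0.564 2.421
endloop
endfacet
facet normal -0.706 0.685 -0.178
outer loop
vertex 1.249 -0.564 2.421
vertex 0.497 -0.714 4.823
vertex 1.76 0.18 3.258
endloop
endfacet
facet normal 0.574 0.406 -0.711
outer loop
vertex 1.76 0.18 3.258
vertex 2.343 -1.626 2.697
vertex 1.249 -0.564 2.421
endloop
endfacet
facet normal -0.574 -0.406 0.711
outer loop
vertex -0.014 -1.457 3.986
vertex 1.591 -1.776 5.099
vertex 0.497 -0.714 4.823
endloop
endfacet
facet normal -0.415 -0.604 -0.680
outer loop
vertex 1.08 -2.52 4.262
vertex -0.014 -1.457 3.986
vertex 2.343 -1.626 2.697
endloop
endfacet
facet normal -0.574 -0.406 0.711
outer loop
vertex 1.08 -2.52 4.262
vertex 1.591 -1.776 5.099
vertex -0.014 -1.457 3.986
endloop
endfacet
facet normal 0.415 0.604 0.680
outer loop
vertex 0.497 -0.714 4.823
vertex 1.591 -1.776 5.099
vertex 1.76 0.18 3.258
endloop
endfacet
facet normal 0.574 0.406 -0.711
outer loop
vertex 2.854 -0.883 3.534
vertex 2.343 -1.626 2.697
vertex 1.76 0.18 3.258
endloop
endfacet
facet normal 0.415 0.604 0.680
outer loop
vertex 1.76 0.18 3.258
vertex 1.591 -1.776 5.099
vertex 2.854 -0.883 3.534
endloop
endfacet
facet normal 0.706 -0.686 0.178
outer loop
vertex 2.854 -0.883 3.534
vertex 1.08 -2.52 4.262
vertex 2.343 -1.626 2.697
endloop
endfacet
facet normal 0.706 -0.686 0.178
outer loop
vertex 1.591 -1.776 5.099
vertex 1.08 -2.52 4.262
vertex 2.854 -0.883 3.534
endloop
endfacet
facet normal -0.841 0.538 -0.059
outer loop
vertex -3.167 -2.274 2.308
vertex -3.586 -2.839 3.132
vertex -3.021 -1.935 3.326
endloop
endfacet
facet normal -0.277 0.923 -0.268
outer loop
vertex -3.167 -2.274 2.308
vertex -3.021 -1.935 3.326
vertex -2.202 -1.894 2.619
endloop
endfacet
facet normal 0.033 0.581 -0.813
outer loop
vertex -3.167 -2.274 2.308
vertex -2.202 -1.894 2.619
vertex -2.261 -2.773 1.988
endloop
endfacet
facet normal -0.340 -0.013 -0.940
outer loop
vertex -3.167 -2.274 2.308
vertex -2.261 -2.773 1.988
vertex -3.116 -3.356 2.305
endloop
endfacet
facet normal -0.879 -0.040 -0.475
outer loop
vertex -3.167 -2.274 2.308
vertex -3.116 -3.356 2.305
vertex -3.586 -2.839 3.132
endloop
endfacet
facet normal 0.189 0.943 0.273
outer loop
vertex -2.202 -1.894 2.619
vertex -3.021 -1.935 3.326
vertex -2.024 -2.224 3.635
endloop
endfacet
facet normal -0.723 0.321 0.611
outer loop
vertex -3.021 -1.935 3.326
vertex -3.586 -2.839 3.132
vertex -2.879 -2.807 3.952
endloop
endfacet
facet normal -0.786 -0.615 -0.062
outer loop
vertex -3.586 -2.839 3.132
vertex -3.116 -3.356 2.305
vertex -2.938 -3.686 3.321
endloop
endfacet
facet normal 0.087 -0.572 -0.816
outer loop
vertex -3.116 -3.356 2.305
vertex -2.261 -2.773 1.988
vertex -2.119 -3.645 2.614
endloop
endfacet
facet normal 0.689 0.391 -0.610
outer loop
vertex -2.261 -2.773 1.988
vertex -2.202 -1.894 2.619
vertex -1.554 -2.741 2.808
endloop
endfacet
facet normal 0.340 0.013 0.940
outer loop
vertex -1.973 -3.306 3.632
vertex -2.024 -2.224 3.635
vertex -2.879 -2.807 3.952
endloop
endfacet
facet normal -0.033 -0.581 0.813
outer loop
vertex -1.973 -3.306 3.632
vertex -2.879 -2.807 3.952
vertex -2.938 -3.686 3.321
endloop
endfacet
facet normal 0.277 -0.923 0.268
outer loop
vertex -1.973 -3.306 3.632
vertex -2.938 -3.686 3.321
vertex -2.119 -3.645 2.614
endloop
endfacet
facet normal 0.841 -0.538 0.059
outer loop
vertex -1.973 -3.306 3.632
vertex -2.119 -3.645 2.614
vertex -1.554 -2.741 2.808
endloop
endfacet
facet normal 0.879 0.040 0.475
outer loop
vertex -1.973 -3.306 3.632
vertex -1.554 -2.741 2.808
vertex -2.024 -2.224 3.635
endloop
endfacet
facet normal -0.087 0.572 0.816
outer loop
vertex -2.879 -2.807 3.952
vertex -2.024 -2.224 3.635
vertex -3.021 -1.935 3.326
endloop
endfacet
facet normal -0.689 -0.391 0.610
outer loop
vertex -2.938 -3.686 3.321
vertex -2.879 -2.807 3.952
vertex -3.586 -2.839 3.132
endloop
endfacet
facet normal -0.189 -0.943 -0.273
outer loop
vertex -2.119 -3.645 2.614
vertex -2.938 -3.686 3.321
vertex -3.116 -3.356 2.305
endloop
endfacet
facet normal 0.723 -0.321 -0.611
outer loop
vertex -1.554 -2.741 2.808
vertex -2.119 -3.645 2.614
vertex -2.261 -2.773 1.988
endloop
endfacet
facet normal 0.786 0.615 0.062
outer loop
vertex -2.024 -2.224 3.635
vertex -1.554 -2.741 2.808
vertex -2.202 -1.894 2.619
endloop
endfacet

endsolid


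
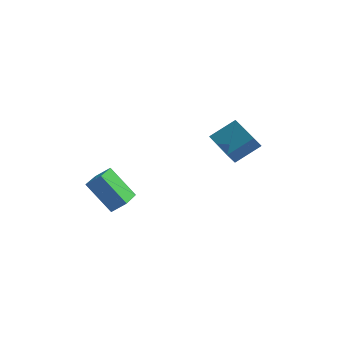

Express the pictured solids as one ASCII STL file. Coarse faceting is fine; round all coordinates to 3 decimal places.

solid 
facet normal -0.759 -0.124 -0.640
outer loop
vertex -3.463 0.403 -1.346
vertex -3.435 2.114 -1.712
vertex -2.076 0.043 -2.921
endloop
endfacet
facet normal -0.016 -0.978 0.209
outer loop
vertex -1.325 0.166 -2.288
vertex -3.463 0.403 -1.346
vertex -2.076 0.043 -2.921
endloop
endfacet
facet normal -0.759 -0.125 -0.639
outer loop
vertex -2.076 0.043 -2.921
vertex -3.435 2.114 -1.712
vertex -2.048 1.754 -3.288
endloop
endfacet
facet normal 0.651 -0.169 -0.740
outer loop
vertex -2.048 1.754 -3.288
vertex -1.325 0.166 -2.288
vertex -2.076 0.043 -2.921
endloop
endfacet
facet normal -0.651 0.169 0.740
outer loop
vertex -3.463 0.403 -1.346
vertex -2.684 2.237 -1.079
vertex -3.435 2.114 -1.712
endloop
endfacet
facet normal -0.016 -0.978 0.209
outer loop
vertex -2.712 0.526 -0.712
vertex -3.463 0.403 -1.346
vertex -1.325 0.166 -2.288
endloop
endfacet
facet normal -0.652 0.169 0.739
outer loop
vertex -2.712 0.526 -0.712
vertex -2.684 2.237 -1.079
vertex -3.463 0.403 -1.346
endloop
endfacet
facet normal 0.016 0.978 -0.209
outer loop
vertex -3.435 2.114 -1.712
vertex -2.684 2.237 -1.079
vertex -2.048 1.754 -3.288
endloop
endfacet
facet normal 0.652 -0.169 -0.739
outer loop
vertex -1.297 1.877 -2.654
vertex -1.325 0.166 -2.288
vertex -2.048 1.754 -3.288
endloop
endfacet
facet normal 0.016 0.978 -0.209
outer loop
vertex -2.048 1.754 -3.288
vertex -2.684 2.237 -1.079
vertex -1.297 1.877 -2.654
endloop
endfacet
facet normal 0.759 0.124 0.639
outer loop
vertex -1.297 1.877 -2.654
vertex -2.712 0.526 -0.712
vertex -1.325 0.166 -2.288
endloop
endfacet
facet normal 0.759 0.125 0.640
outer loop
vertex -2.684 2.237 -1.079
vertex -2.712 0.526 -0.712
vertex -1.297 1.877 -2.654
endloop
endfacet
facet normal -0.363 -0.465 0.808
outer loop
vertex 4.522 2.439 1.803
vertex 3.296 3.995 2.148
vertex 3.352 1.725 0.867
endloop
endfacet
facet normal 0.610 -0.774 -0.172
outer loop
vertex 3.664 2.125 0.172
vertex 4.522 2.439 1.803
vertex 3.352 1.725 0.867
endloop
endfacet
facet normal -0.363 -0.465 0.808
outer loop
vertex 3.352 1.725 0.867
vertex 3.296 3.995 2.148
vertex 2.126 3.281 1.211
endloop
endfacet
facet normal -0.705 -0.430 -0.564
outer loop
vertex 2.126 3.281 1.211
vertex 3.664 2.125 0.172
vertex 3.352 1.725 0.867
endloop
endfacet
facet normal 0.705 0.430 0.564
outer loop
vertex 4.522 2.439 1.803
vertex 3.608 4.395 1.453
vertex 3.296 3.995 2.148
endloop
endfacet
facet normal 0.610 -0.774 -0.172
outer loop
vertex 4.834 2.839 1.109
vertex 4.522 2.439 1.803
vertex 3.664 2.125 0.172
endloop
endfacet
facet normal 0.704 0.430 0.565
outer loop
vertex 4.834 2.839 1.109
vertex 3.608 4.395 1.453
vertex 4.522 2.439 1.803
endloop
endfacet
facet normal -0.610 0.774 0.172
outer loop
vertex 3.296 3.995 2.148
vertex 3.608 4.395 1.453
vertex 2.126 3.281 1.211
endloop
endfacet
facet normal -0.705 -0.430 -0.565
outer loop
vertex 2.438 3.681 0.517
vertex 3.664 2.125 0.172
vertex 2.126 3.281 1.211
endloop
endfacet
facet normal -0.610 0.774 0.172
outer loop
vertex 2.126 3.281 1.211
vertex 3.608 4.395 1.453
vertex 2.438 3.681 0.517
endloop
endfacet
facet normal 0.363 0.465 -0.808
outer loop
vertex 2.438 3.681 0.517
vertex 4.834 2.839 1.109
vertex 3.664 2.125 0.172
endloop
endfacet
facet normal 0.363 0.464 -0.808
outer loop
vertex 3.608 4.395 1.453
vertex 4.834 2.839 1.109
vertex 2.438 3.681 0.517
endloop
endfacet

endsolid


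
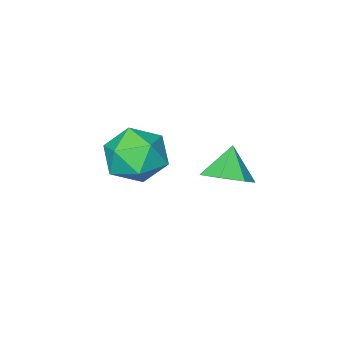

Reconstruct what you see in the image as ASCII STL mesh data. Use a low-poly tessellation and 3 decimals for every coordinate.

solid 
facet normal -0.412 0.127 0.902
outer loop
vertex -1.594 -2.355 -0.766
vertex -2.481 -2.99 -1.082
vertex -1.576 -3.478 -0.6
endloop
endfacet
facet normal 0.300 0.144 0.943
outer loop
vertex -1.594 -2.355 -0.766
vertex -1.576 -3.478 -0.6
vertex -0.647 -2.945 -0.977
endloop
endfacet
facet normal 0.532 0.669 0.519
outer loop
vertex -1.594 -2.355 -0.766
vertex -0.647 -2.945 -0.977
vertex -0.978 -2.127 -1.692
endloop
endfacet
facet normal -0.037 0.976 0.216
outer loop
vertex -1.594 -2.355 -0.766
vertex -0.978 -2.127 -1.692
vertex -2.111 -2.155 -1.757
endloop
endfacet
facet normal -0.620 0.641 0.453
outer loop
vertex -1.594 -2.355 -0.766
vertex -2.111 -2.155 -1.757
vertex -2.481 -2.99 -1.082
endloop
endfacet
facet normal 0.551 -0.473 0.688
outer loop
vertex -0.647 -2.945 -0.977
vertex -1.576 -3.478 -0.6
vertex -0.949 -3.945 -1.423
endloop
endfacet
facet normal -0.602 -0.501 0.622
outer loop
vertex -1.576 -3.478 -0.6
vertex -2.481 -2.99 -1.082
vertex -2.082 -3.973 -1.488
endloop
endfacet
facet normal -0.938 0.330 -0.106
outer loop
vertex -2.481 -2.99 -1.082
vertex -2.111 -2.155 -1.757
vertex -2.413 -3.155 -2.203
endloop
endfacet
facet normal 0.007 0.872 -0.490
outer loop
vertex -2.111 -2.155 -1.757
vertex -0.978 -2.127 -1.692
vertex -1.484 -2.622 -2.58
endloop
endfacet
facet normal 0.927 0.376 0.001
outer loop
vertex -0.978 -2.127 -1.692
vertex -0.647 -2.945 -0.977
vertex -0.579 -3.11 -2.098
endloop
endfacet
facet normal 0.037 -0.976 -0.216
outer loop
vertex -1.466 -3.745 -2.414
vertex -0.949 -3.945 -1.423
vertex -2.082 -3.973 -1.488
endloop
endfacet
facet normal -0.532 -0.669 -0.519
outer loop
vertex -1.466 -3.745 -2.414
vertex -2.082 -3.973 -1.488
vertex -2.413 -3.155 -2.203
endloop
endfacet
facet normal -0.300 -0.144 -0.943
outer loop
vertex -1.466 -3.745 -2.414
vertex -2.413 -3.155 -2.203
vertex -1.484 -2.622 -2.58
endloop
endfacet
facet normal 0.412 -0.127 -0.902
outer loop
vertex -1.466 -3.745 -2.414
vertex -1.484 -2.622 -2.58
vertex -0.579 -3.11 -2.098
endloop
endfacet
facet normal 0.620 -0.641 -0.453
outer loop
vertex -1.466 -3.745 -2.414
vertex -0.579 -3.11 -2.098
vertex -0.949 -3.945 -1.423
endloop
endfacet
facet normal -0.007 -0.872 0.490
outer loop
vertex -2.082 -3.973 -1.488
vertex -0.949 -3.945 -1.423
vertex -1.576 -3.478 -0.6
endloop
endfacet
facet normal -0.927 -0.376 -0.001
outer loop
vertex -2.413 -3.155 -2.203
vertex -2.082 -3.973 -1.488
vertex -2.481 -2.99 -1.082
endloop
endfacet
facet normal -0.551 0.473 -0.688
outer loop
vertex -1.484 -2.622 -2.58
vertex -2.413 -3.155 -2.203
vertex -2.111 -2.155 -1.757
endloop
endfacet
facet normal 0.602 0.501 -0.622
outer loop
vertex -0.579 -3.11 -2.098
vertex -1.484 -2.622 -2.58
vertex -0.978 -2.127 -1.692
endloop
endfacet
facet normal 0.938 -0.330 0.106
outer loop
vertex -0.949 -3.945 -1.423
vertex -0.579 -3.11 -2.098
vertex -0.647 -2.945 -0.977
endloop
endfacet
facet normal 0.481 0.355 -0.802
outer loop
vertex -1.855 0.655 -0.595
vertex -2.419 0.245 -1.115
vertex -2.469 1.05 -0.789
endloop
endfacet
facet normal 0.014 0.458 0.889
outer loop
vertex -1.855 0.655 -0.595
vertex -2.469 1.05 -0.789
vertex -3.001 -0.185 -0.145
endloop
endfacet
facet normal 0.482 0.354 -0.801
outer loop
vertex -2.469 1.05 -0.789
vertex -2.419 0.245 -1.115
vertex -3.045 0.838 -1.229
endloop
endfacet
facet normal -0.624 0.555 0.549
outer loop
vertex -2.469 1.05 -0.789
vertex -3.045 0.838 -1.229
vertex -3.001 -0.185 -0.145
endloop
endfacet
facet normal 0.482 0.354 -0.801
outer loop
vertex -3.045 0.838 -1.229
vertex -2.419 0.245 -1.115
vertex -3.149 0.179 -1.583
endloop
endfacet
facet normal -0.988 0.089 0.124
outer loop
vertex -3.045 0.838 -1.229
vertex -3.149 0.179 -1.583
vertex -3.001 -0.185 -0.145
endloop
endfacet
facet normal 0.482 0.355 -0.801
outer loop
vertex -3.149 0.179 -1.583
vertex -2.419 0.245 -1.115
vertex -2.703 -0.43 -1.585
endloop
endfacet
facet normal -0.805 -0.589 -0.066
outer loop
vertex -3.149 0.179 -1.583
vertex -2.703 -0.43 -1.585
vertex -3.001 -0.185 -0.145
endloop
endfacet
facet normal 0.482 0.355 -0.801
outer loop
vertex -2.703 -0.43 -1.585
vertex -2.419 0.245 -1.115
vertex -2.043 -0.531 -1.233
endloop
endfacet
facet normal -0.213 -0.970 0.121
outer loop
vertex -2.703 -0.43 -1.585
vertex -2.043 -0.531 -1.233
vertex -3.001 -0.185 -0.145
endloop
endfacet
facet normal 0.482 0.355 -0.801
outer loop
vertex -2.043 -0.531 -1.233
vertex -2.419 0.245 -1.115
vertex -1.666 -0.048 -0.792
endloop
endfacet
facet normal 0.343 -0.765 0.545
outer loop
vertex -2.043 -0.531 -1.233
vertex -1.666 -0.048 -0.792
vertex -3.001 -0.185 -0.145
endloop
endfacet
facet normal 0.482 0.354 -0.802
outer loop
vertex -1.666 -0.048 -0.792
vertex -2.419 0.245 -1.115
vertex -1.855 0.655 -0.595
endloop
endfacet
facet normal 0.443 -0.129 0.887
outer loop
vertex -1.666 -0.048 -0.792
vertex -1.855 0.655 -0.595
vertex -3.001 -0.185 -0.145
endloop
endfacet

endsolid


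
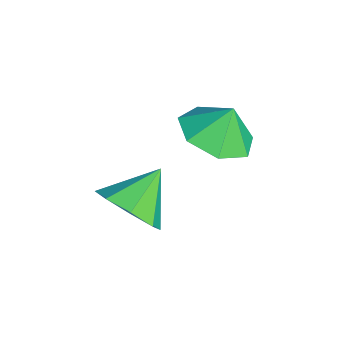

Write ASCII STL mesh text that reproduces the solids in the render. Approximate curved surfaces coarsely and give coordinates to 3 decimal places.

solid 
facet normal -0.001 -0.413 -0.911
outer loop
vertex 2.733 1.798 -0.108
vertex 1.909 1.135 0.194
vertex 1.853 2.135 -0.26
endloop
endfacet
facet normal 0.287 0.899 0.330
outer loop
vertex 2.733 1.798 -0.108
vertex 1.853 2.135 -0.26
vertex 1.911 1.585 1.186
endloop
endfacet
facet normal -0.001 -0.413 -0.911
outer loop
vertex 1.853 2.135 -0.26
vertex 1.909 1.135 0.194
vertex 1.016 1.719 -0.07
endloop
endfacet
facet normal -0.354 0.869 0.345
outer loop
vertex 1.853 2.135 -0.26
vertex 1.016 1.719 -0.07
vertex 1.911 1.585 1.186
endloop
endfacet
facet normal -0.001 -0.413 -0.911
outer loop
vertex 1.016 1.719 -0.07
vertex 1.909 1.135 0.194
vertex 0.851 0.863 0.318
endloop
endfacet
facet normal -0.728 0.395 0.561
outer loop
vertex 1.016 1.719 -0.07
vertex 0.851 0.863 0.318
vertex 1.911 1.585 1.186
endloop
endfacet
facet normal -0.001 -0.413 -0.911
outer loop
vertex 0.851 0.863 0.318
vertex 1.909 1.135 0.194
vertex 1.484 0.211 0.613
endloop
endfacet
facet normal -0.553 -0.168 0.816
outer loop
vertex 0.851 0.863 0.318
vertex 1.484 0.211 0.613
vertex 1.911 1.585 1.186
endloop
endfacet
facet normal -0.001 -0.413 -0.911
outer loop
vertex 1.484 0.211 0.613
vertex 1.909 1.135 0.194
vertex 2.437 0.256 0.592
endloop
endfacet
facet normal 0.039 -0.395 0.918
outer loop
vertex 1.484 0.211 0.613
vertex 2.437 0.256 0.592
vertex 1.911 1.585 1.186
endloop
endfacet
facet normal -0.001 -0.413 -0.911
outer loop
vertex 2.437 0.256 0.592
vertex 1.909 1.135 0.194
vertex 2.993 0.962 0.271
endloop
endfacet
facet normal 0.602 -0.115 0.790
outer loop
vertex 2.437 0.256 0.592
vertex 2.993 0.962 0.271
vertex 1.911 1.585 1.186
endloop
endfacet
facet normal -0.001 -0.413 -0.911
outer loop
vertex 2.993 0.962 0.271
vertex 1.909 1.135 0.194
vertex 2.733 1.798 -0.108
endloop
endfacet
facet normal 0.713 0.461 0.529
outer loop
vertex 2.993 0.962 0.271
vertex 2.733 1.798 -0.108
vertex 1.911 1.585 1.186
endloop
endfacet
facet normal 0.493 -0.670 -0.555
outer loop
vertex 3.688 -0.668 -1.777
vertex 3.18 -1.423 -1.316
vertex 3.024 -0.851 -2.146
endloop
endfacet
facet normal -0.104 0.953 -0.285
outer loop
vertex 3.688 -0.668 -1.777
vertex 3.024 -0.851 -2.146
vertex 2.44 -0.417 -0.484
endloop
endfacet
facet normal 0.493 -0.671 -0.555
outer loop
vertex 3.024 -0.851 -2.146
vertex 3.18 -1.423 -1.316
vertex 2.452 -1.368 -2.029
endloop
endfacet
facet normal -0.659 0.639 -0.398
outer loop
vertex 3.024 -0.851 -2.146
vertex 2.452 -1.368 -2.029
vertex 2.44 -0.417 -0.484
endloop
endfacet
facet normal 0.493 -0.670 -0.555
outer loop
vertex 2.452 -1.368 -2.029
vertex 3.18 -1.423 -1.316
vertex 2.306 -1.918 -1.494
endloop
endfacet
facet normal -0.982 0.158 -0.105
outer loop
vertex 2.452 -1.368 -2.029
vertex 2.306 -1.918 -1.494
vertex 2.44 -0.417 -0.484
endloop
endfacet
facet normal 0.493 -0.671 -0.554
outer loop
vertex 2.306 -1.918 -1.494
vertex 3.18 -1.423 -1.316
vertex 2.671 -2.178 -0.855
endloop
endfacet
facet normal -0.883 -0.205 0.421
outer loop
vertex 2.306 -1.918 -1.494
vertex 2.671 -2.178 -0.855
vertex 2.44 -0.417 -0.484
endloop
endfacet
facet normal 0.493 -0.671 -0.554
outer loop
vertex 2.671 -2.178 -0.855
vertex 3.18 -1.423 -1.316
vertex 3.335 -1.995 -0.486
endloop
endfacet
facet normal -0.420 -0.240 0.875
outer loop
vertex 2.671 -2.178 -0.855
vertex 3.335 -1.995 -0.486
vertex 2.44 -0.417 -0.484
endloop
endfacet
facet normal 0.493 -0.671 -0.554
outer loop
vertex 3.335 -1.995 -0.486
vertex 3.18 -1.423 -1.316
vertex 3.907 -1.478 -0.603
endloop
endfacet
facet normal 0.134 0.075 0.988
outer loop
vertex 3.335 -1.995 -0.486
vertex 3.907 -1.478 -0.603
vertex 2.44 -0.417 -0.484
endloop
endfacet
facet normal 0.493 -0.670 -0.555
outer loop
vertex 3.907 -1.478 -0.603
vertex 3.18 -1.423 -1.316
vertex 4.053 -0.928 -1.138
endloop
endfacet
facet normal 0.458 0.555 0.695
outer loop
vertex 3.907 -1.478 -0.603
vertex 4.053 -0.928 -1.138
vertex 2.44 -0.417 -0.484
endloop
endfacet
facet normal 0.493 -0.670 -0.554
outer loop
vertex 4.053 -0.928 -1.138
vertex 3.18 -1.423 -1.316
vertex 3.688 -0.668 -1.777
endloop
endfacet
facet normal 0.359 0.918 0.168
outer loop
vertex 4.053 -0.928 -1.138
vertex 3.688 -0.668 -1.777
vertex 2.44 -0.417 -0.484
endloop
endfacet

endsolid
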